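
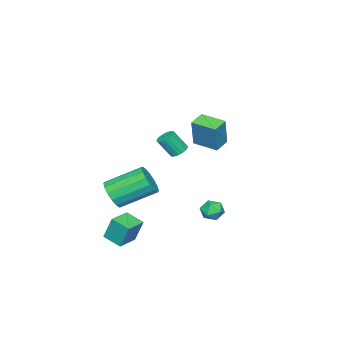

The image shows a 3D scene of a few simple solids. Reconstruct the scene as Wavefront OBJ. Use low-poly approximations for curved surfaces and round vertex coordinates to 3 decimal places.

v 3.33 -2.17 -1.186
v 3.827 -2.272 -0.492
v 2.767 -0.812 0.481
v 2.27 -0.71 -0.214
v 4.032 -1.961 -0.736
v 2.972 -0.501 0.237
v 4.049 -1.706 -1.1
v 2.988 -0.246 -0.127
v 3.873 -1.575 -1.488
v 2.813 -0.115 -0.515
v 3.552 -1.604 -1.794
v 2.492 -0.144 -0.822
v 3.171 -1.784 -1.938
v 2.111 -0.324 -0.966
v 2.833 -2.068 -1.881
v 1.773 -0.608 -0.908
v 2.628 -2.379 -1.637
v 1.568 -0.919 -0.664
v 2.612 -2.634 -1.273
v 1.551 -1.174 -0.3
v 2.787 -2.765 -0.885
v 1.727 -1.305 0.088
v 3.108 -2.736 -0.578
v 2.048 -1.276 0.394
v 3.489 -2.556 -0.434
v 2.429 -1.096 0.538
v 0.975 2.644 -2.073
v 1.534 2.519 -2.384
v 1.146 1.821 -1.436
v 1.705 1.696 -1.747
v 1.65 2.23 -1.376
v 1.545 2.738 -1.77
v 1.135 1.602 -2.05
v 1.03 2.11 -2.444
v 1.633 1.875 -2.37
v 1.951 2.263 -1.953
v 0.729 2.077 -1.867
v 1.047 2.465 -1.45
v -0.045 0.834 2.241
v 0.376 0.972 3.81
v -0.016 2.148 2.117
v 0.405 2.286 3.686
v 0.815 0.794 2.014
v 1.236 0.932 3.583
v 0.844 2.108 1.89
v 1.265 2.246 3.459
v -2.962 -2.358 -0.946
v -2.707 -2.718 -1.24
v -2.343 -3.302 -0.208
v -2.598 -2.942 0.086
v -2.533 -2.538 -1.199
v -2.169 -3.122 -0.168
v -2.457 -2.316 -1.101
v -2.093 -2.901 -0.069
v -2.497 -2.105 -0.967
v -2.133 -2.689 0.065
v -2.643 -1.951 -0.828
v -2.279 -2.536 0.203
v -2.863 -1.891 -0.716
v -2.499 -2.475 0.315
v -3.105 -1.937 -0.657
v -2.741 -2.522 0.375
v -3.315 -2.08 -0.664
v -2.95 -2.664 0.368
v -3.443 -2.286 -0.735
v -3.079 -2.871 0.296
v -3.462 -2.509 -0.855
v -3.098 -3.094 0.176
v -3.366 -2.697 -0.995
v -3.002 -3.282 0.036
v -3.177 -2.808 -1.125
v -2.813 -3.392 -0.093
v -2.94 -2.815 -1.213
v -2.575 -3.399 -0.181
v 3.34 -1.84 -3.481
v 3.273 -1.393 -2.199
v 3.411 -0.85 -3.823
v 3.344 -0.403 -2.54
v 4.516 -1.897 -3.4
v 4.449 -1.45 -2.117
v 4.587 -0.907 -3.741
v 4.52 -0.46 -2.459
f 2 1 5
f 2 5 3
f 3 5 6
f 3 6 4
f 5 1 7
f 5 7 6
f 6 7 8
f 6 8 4
f 7 1 9
f 7 9 8
f 8 9 10
f 8 10 4
f 9 1 11
f 9 11 10
f 10 11 12
f 10 12 4
f 11 1 13
f 11 13 12
f 12 13 14
f 12 14 4
f 13 1 15
f 13 15 14
f 14 15 16
f 14 16 4
f 15 1 17
f 15 17 16
f 16 17 18
f 16 18 4
f 17 1 19
f 17 19 18
f 18 19 20
f 18 20 4
f 19 1 21
f 19 21 20
f 20 21 22
f 20 22 4
f 21 1 23
f 21 23 22
f 22 23 24
f 22 24 4
f 23 1 25
f 23 25 24
f 24 25 26
f 24 26 4
f 25 1 2
f 25 2 26
f 26 2 3
f 26 3 4
f 27 38 32
f 27 32 28
f 27 28 34
f 27 34 37
f 27 37 38
f 28 32 36
f 32 38 31
f 38 37 29
f 37 34 33
f 34 28 35
f 30 36 31
f 30 31 29
f 30 29 33
f 30 33 35
f 30 35 36
f 31 36 32
f 29 31 38
f 33 29 37
f 35 33 34
f 36 35 28
f 40 42 39
f 43 40 39
f 39 42 41
f 41 43 39
f 40 46 42
f 44 40 43
f 44 46 40
f 42 46 41
f 45 43 41
f 41 46 45
f 45 44 43
f 46 44 45
f 48 47 51
f 48 51 49
f 49 51 52
f 49 52 50
f 51 47 53
f 51 53 52
f 52 53 54
f 52 54 50
f 53 47 55
f 53 55 54
f 54 55 56
f 54 56 50
f 55 47 57
f 55 57 56
f 56 57 58
f 56 58 50
f 57 47 59
f 57 59 58
f 58 59 60
f 58 60 50
f 59 47 61
f 59 61 60
f 60 61 62
f 60 62 50
f 61 47 63
f 61 63 62
f 62 63 64
f 62 64 50
f 63 47 65
f 63 65 64
f 64 65 66
f 64 66 50
f 65 47 67
f 65 67 66
f 66 67 68
f 66 68 50
f 67 47 69
f 67 69 68
f 68 69 70
f 68 70 50
f 69 47 71
f 69 71 70
f 70 71 72
f 70 72 50
f 71 47 73
f 71 73 72
f 72 73 74
f 72 74 50
f 73 47 48
f 73 48 74
f 74 48 49
f 74 49 50
f 76 78 75
f 79 76 75
f 75 78 77
f 77 79 75
f 76 82 78
f 80 76 79
f 80 82 76
f 78 82 77
f 81 79 77
f 77 82 81
f 81 80 79
f 82 80 81



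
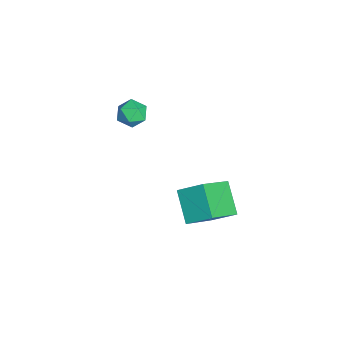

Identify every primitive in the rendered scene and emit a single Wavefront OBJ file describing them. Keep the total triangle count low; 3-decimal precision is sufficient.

v -1.934 -0.036 -2.201
v -1.521 -0.426 -2.686
v -2.899 -0.174 -2.914
v -2.486 -0.564 -3.399
v -2.65 -0.853 -2.73
v -2.053 -0.768 -2.29
v -2.367 0.168 -3.31
v -1.77 0.253 -2.87
v -1.788 -0.3 -3.371
v -1.963 -0.931 -3.013
v -2.457 0.331 -2.587
v -2.632 -0.3 -2.229
v 1.38 2.463 -4.337
v 2.449 1.36 -3.27
v 1.698 3.485 -3.6
v 2.767 2.383 -2.533
v 2.633 2.757 -5.287
v 3.702 1.655 -4.22
v 2.951 3.78 -4.55
v 4.02 2.677 -3.483
f 1 12 6
f 1 6 2
f 1 2 8
f 1 8 11
f 1 11 12
f 2 6 10
f 6 12 5
f 12 11 3
f 11 8 7
f 8 2 9
f 4 10 5
f 4 5 3
f 4 3 7
f 4 7 9
f 4 9 10
f 5 10 6
f 3 5 12
f 7 3 11
f 9 7 8
f 10 9 2
f 14 16 13
f 17 14 13
f 13 16 15
f 15 17 13
f 14 20 16
f 18 14 17
f 18 20 14
f 16 20 15
f 19 17 15
f 15 20 19
f 19 18 17
f 20 18 19



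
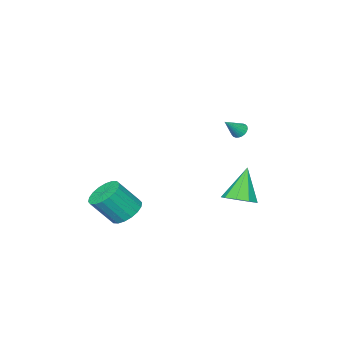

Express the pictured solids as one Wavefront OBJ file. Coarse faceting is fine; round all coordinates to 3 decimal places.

v -1.939 3.503 3.43
v -1.674 3.221 3.114
v -1.001 3.397 4.31
v -1.611 3.399 3.068
v -1.597 3.594 3.077
v -1.635 3.774 3.14
v -1.72 3.914 3.247
v -1.838 3.99 3.382
v -1.971 3.993 3.524
v -2.1 3.921 3.652
v -2.204 3.786 3.747
v -2.267 3.607 3.793
v -2.281 3.413 3.784
v -2.242 3.232 3.721
v -2.158 3.093 3.614
v -2.04 3.016 3.479
v -1.906 3.013 3.336
v -1.778 3.085 3.208
v 0.814 -2.113 -3.743
v 1.473 -2.598 -4.385
v 2.464 -3.273 -2.86
v 1.806 -2.787 -2.217
v 1.67 -2.183 -4.33
v 2.661 -2.857 -2.805
v 1.698 -1.754 -4.158
v 2.689 -2.429 -2.633
v 1.551 -1.396 -3.904
v 2.542 -2.071 -2.379
v 1.258 -1.18 -3.618
v 2.249 -1.855 -2.093
v 0.877 -1.149 -3.357
v 1.868 -1.824 -1.832
v 0.484 -1.309 -3.172
v 1.475 -1.983 -1.647
v 0.156 -1.627 -3.1
v 1.147 -2.302 -1.575
v -0.041 -2.043 -3.155
v 0.95 -2.717 -1.63
v -0.069 -2.471 -3.327
v 0.922 -3.146 -1.802
v 0.078 -2.829 -3.581
v 1.069 -3.504 -2.056
v 0.371 -3.045 -3.867
v 1.362 -3.72 -2.342
v 0.752 -3.076 -4.128
v 1.743 -3.751 -2.603
v 1.145 -2.917 -4.313
v 2.136 -3.591 -2.788
v -3.046 2.455 -2.421
v -2.161 2.264 -1.996
v -4.054 1.965 -0.539
v -2.324 2.923 -1.911
v -2.824 3.363 -2.065
v -3.429 3.378 -2.386
v -3.854 2.961 -2.722
v -3.901 2.307 -2.918
v -3.547 1.722 -2.88
v -2.959 1.48 -2.628
v -2.412 1.694 -2.279
f 2 1 4
f 2 4 3
f 4 1 5
f 4 5 3
f 5 1 6
f 5 6 3
f 6 1 7
f 6 7 3
f 7 1 8
f 7 8 3
f 8 1 9
f 8 9 3
f 9 1 10
f 9 10 3
f 10 1 11
f 10 11 3
f 11 1 12
f 11 12 3
f 12 1 13
f 12 13 3
f 13 1 14
f 13 14 3
f 14 1 15
f 14 15 3
f 15 1 16
f 15 16 3
f 16 1 17
f 16 17 3
f 17 1 18
f 17 18 3
f 18 1 2
f 18 2 3
f 20 19 23
f 20 23 21
f 21 23 24
f 21 24 22
f 23 19 25
f 23 25 24
f 24 25 26
f 24 26 22
f 25 19 27
f 25 27 26
f 26 27 28
f 26 28 22
f 27 19 29
f 27 29 28
f 28 29 30
f 28 30 22
f 29 19 31
f 29 31 30
f 30 31 32
f 30 32 22
f 31 19 33
f 31 33 32
f 32 33 34
f 32 34 22
f 33 19 35
f 33 35 34
f 34 35 36
f 34 36 22
f 35 19 37
f 35 37 36
f 36 37 38
f 36 38 22
f 37 19 39
f 37 39 38
f 38 39 40
f 38 40 22
f 39 19 41
f 39 41 40
f 40 41 42
f 40 42 22
f 41 19 43
f 41 43 42
f 42 43 44
f 42 44 22
f 43 19 45
f 43 45 44
f 44 45 46
f 44 46 22
f 45 19 47
f 45 47 46
f 46 47 48
f 46 48 22
f 47 19 20
f 47 20 48
f 48 20 21
f 48 21 22
f 50 49 52
f 50 52 51
f 52 49 53
f 52 53 51
f 53 49 54
f 53 54 51
f 54 49 55
f 54 55 51
f 55 49 56
f 55 56 51
f 56 49 57
f 56 57 51
f 57 49 58
f 57 58 51
f 58 49 59
f 58 59 51
f 59 49 50
f 59 50 51



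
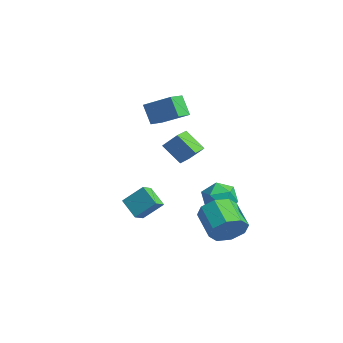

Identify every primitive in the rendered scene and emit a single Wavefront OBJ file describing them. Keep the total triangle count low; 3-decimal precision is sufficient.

v -1.148 -4.017 -3.116
v -0.686 -4.599 -2.771
v -0.683 -3.034 -2.082
v -0.221 -3.617 -1.737
v -0.099 -3.663 -3.923
v 0.363 -4.246 -3.578
v 0.366 -2.681 -2.889
v 0.828 -3.263 -2.544
v 3.396 -0.248 -3.83
v 3.903 -0.582 -2.937
v 2.312 -0.645 -2.056
v 1.804 -0.312 -2.95
v 3.847 0.242 -2.98
v 2.255 0.179 -2.1
v 3.526 0.778 -3.521
v 1.934 0.715 -2.641
v 3.129 0.713 -4.243
v 1.537 0.65 -3.363
v 2.888 0.085 -4.724
v 1.297 0.022 -3.843
v 2.945 -0.739 -4.68
v 1.353 -0.802 -3.8
v 3.266 -1.275 -4.139
v 1.674 -1.338 -3.259
v 3.663 -1.21 -3.417
v 2.071 -1.273 -2.537
v -3.451 -2.126 1.413
v -4.104 -2.335 2.622
v -4.113 -1.259 1.205
v -4.766 -1.468 2.414
v -2.234 -0.992 2.266
v -2.887 -1.201 3.475
v -2.896 -0.125 2.058
v -3.549 -0.334 3.267
v 1.805 -3.25 1.914
v 2.482 -2.693 2.805
v 1.226 -2.574 1.931
v 1.903 -2.017 2.822
v 2.577 -2.563 0.898
v 3.254 -2.006 1.789
v 1.998 -1.887 0.915
v 2.675 -1.33 1.806
v 0.449 1.102 -2.104
v 1.128 1.1 -2.921
v 0.112 -0.56 -2.379
v 0.791 -0.562 -3.196
v 1.155 -0.461 -2.204
v 1.363 0.566 -2.034
v -0.123 -0.026 -3.266
v 0.085 1.001 -3.096
v 0.774 0.403 -3.639
v 1.564 0.134 -2.983
v -0.324 0.406 -2.317
v 0.466 0.137 -1.661
f 2 4 1
f 5 2 1
f 1 4 3
f 3 5 1
f 2 8 4
f 6 2 5
f 6 8 2
f 4 8 3
f 7 5 3
f 3 8 7
f 7 6 5
f 8 6 7
f 10 9 13
f 10 13 11
f 11 13 14
f 11 14 12
f 13 9 15
f 13 15 14
f 14 15 16
f 14 16 12
f 15 9 17
f 15 17 16
f 16 17 18
f 16 18 12
f 17 9 19
f 17 19 18
f 18 19 20
f 18 20 12
f 19 9 21
f 19 21 20
f 20 21 22
f 20 22 12
f 21 9 23
f 21 23 22
f 22 23 24
f 22 24 12
f 23 9 25
f 23 25 24
f 24 25 26
f 24 26 12
f 25 9 10
f 25 10 26
f 26 10 11
f 26 11 12
f 28 30 27
f 31 28 27
f 27 30 29
f 29 31 27
f 28 34 30
f 32 28 31
f 32 34 28
f 30 34 29
f 33 31 29
f 29 34 33
f 33 32 31
f 34 32 33
f 36 38 35
f 39 36 35
f 35 38 37
f 37 39 35
f 36 42 38
f 40 36 39
f 40 42 36
f 38 42 37
f 41 39 37
f 37 42 41
f 41 40 39
f 42 40 41
f 43 54 48
f 43 48 44
f 43 44 50
f 43 50 53
f 43 53 54
f 44 48 52
f 48 54 47
f 54 53 45
f 53 50 49
f 50 44 51
f 46 52 47
f 46 47 45
f 46 45 49
f 46 49 51
f 46 51 52
f 47 52 48
f 45 47 54
f 49 45 53
f 51 49 50
f 52 51 44



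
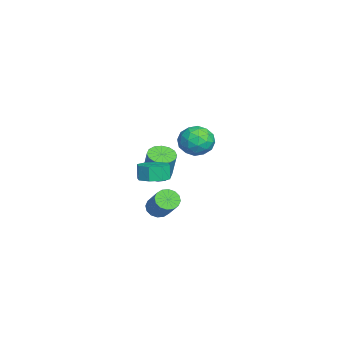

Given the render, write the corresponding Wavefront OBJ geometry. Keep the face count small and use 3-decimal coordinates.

v -0.85 1.74 1.226
v -0.166 1.109 0.613
v -1.414 0.271 2.107
v -0.73 -0.36 1.494
v -0.311 0.351 2.243
v 0.038 1.259 1.698
v -1.618 0.121 1.022
v -1.269 1.029 0.477
v -0.641 0.109 0.486
v 0.167 0.251 1.241
v -1.747 1.129 1.479
v -0.939 1.271 2.234
v -0.458 1.553 0.842
v -1.122 -0.173 1.878
v -0.875 0.244 2.318
v -0.473 -0.126 1.957
v -0.338 1.641 1.48
v 0.064 1.271 1.12
v -0.022 0.825 2.078
v -1.644 0.109 1.6
v -1.242 -0.261 1.24
v -1.107 1.506 0.763
v -0.705 1.136 0.402
v -1.558 0.555 0.642
v -0.335 0.595 0.407
v -0.667 -0.269 0.925
v -1.189 0.014 0.648
v -0.984 0.548 0.328
v 0.14 0.678 0.851
v -0.192 -0.185 1.369
v 0.054 0.232 1.809
v 0.259 0.766 1.489
v -0.14 0.09 0.776
v -1.388 1.565 1.351
v -1.72 0.702 1.869
v -1.839 0.614 1.231
v -1.634 1.148 0.911
v -0.913 1.649 1.795
v -1.245 0.785 2.313
v -0.596 0.832 2.392
v -0.391 1.366 2.072
v -1.44 1.29 1.944
v 0.201 -1.658 -1.125
v 1.076 -1.895 -0.877
v 0.794 -1.919 0.093
v -0.081 -1.682 -0.155
v 0.976 -1.183 -0.888
v 0.695 -1.207 0.082
v 0.423 -0.749 -1.038
v 0.141 -0.773 -0.068
v -0.261 -0.847 -1.239
v -0.542 -0.871 -0.269
v -0.674 -1.421 -1.373
v -0.956 -1.445 -0.403
v -0.575 -2.133 -1.362
v -0.856 -2.157 -0.392
v -0.021 -2.567 -1.212
v -0.303 -2.591 -0.242
v 0.662 -2.469 -1.011
v 0.381 -2.493 -0.041
v -3.935 -1.508 -2.799
v -3.195 -1.919 -2.999
v -2.545 -1.643 -1.161
v -3.285 -1.232 -0.961
v -3.116 -1.486 -3.092
v -2.466 -1.209 -1.254
v -3.257 -1.058 -3.107
v -2.607 -0.782 -1.268
v -3.58 -0.751 -3.039
v -2.929 -0.475 -1.2
v -3.997 -0.647 -2.907
v -3.347 -0.371 -1.068
v -4.398 -0.774 -2.746
v -3.748 -0.497 -0.907
v -4.675 -1.097 -2.599
v -4.025 -0.821 -0.761
v -4.754 -1.531 -2.506
v -4.104 -1.254 -0.668
v -4.613 -1.958 -2.492
v -3.963 -1.682 -0.653
v -4.291 -2.265 -2.56
v -3.64 -1.989 -0.721
v -3.873 -2.369 -2.692
v -3.223 -2.093 -0.853
v -3.472 -2.243 -2.853
v -2.822 -1.966 -1.014
v 2.711 -1.389 -2.028
v 3.231 -1.436 -2.523
v 4.53 -0.919 -1.207
v 4.009 -0.871 -0.712
v 3.111 -1.084 -2.543
v 4.41 -0.567 -1.227
v 2.884 -0.813 -2.425
v 4.182 -0.296 -1.109
v 2.61 -0.697 -2.201
v 3.908 -0.18 -0.884
v 2.363 -0.766 -1.93
v 3.662 -0.249 -0.614
v 2.209 -1.002 -1.686
v 3.508 -0.484 -0.369
v 2.19 -1.341 -1.533
v 3.489 -0.824 -0.217
v 2.31 -1.693 -1.513
v 3.609 -1.176 -0.197
v 2.538 -1.964 -1.631
v 3.836 -1.447 -0.315
v 2.812 -2.08 -1.856
v 4.11 -1.563 -0.539
v 3.058 -2.011 -2.126
v 4.357 -1.494 -0.81
v 3.212 -1.776 -2.371
v 4.511 -1.258 -1.054
f 1 38 17
f 38 12 41
f 17 41 6
f 38 41 17
f 1 17 13
f 17 6 18
f 13 18 2
f 17 18 13
f 1 13 22
f 13 2 23
f 22 23 8
f 13 23 22
f 1 22 34
f 22 8 37
f 34 37 11
f 22 37 34
f 1 34 38
f 34 11 42
f 38 42 12
f 34 42 38
f 2 18 29
f 18 6 32
f 29 32 10
f 18 32 29
f 6 41 19
f 41 12 40
f 19 40 5
f 41 40 19
f 12 42 39
f 42 11 35
f 39 35 3
f 42 35 39
f 11 37 36
f 37 8 24
f 36 24 7
f 37 24 36
f 8 23 28
f 23 2 25
f 28 25 9
f 23 25 28
f 4 30 16
f 30 10 31
f 16 31 5
f 30 31 16
f 4 16 14
f 16 5 15
f 14 15 3
f 16 15 14
f 4 14 21
f 14 3 20
f 21 20 7
f 14 20 21
f 4 21 26
f 21 7 27
f 26 27 9
f 21 27 26
f 4 26 30
f 26 9 33
f 30 33 10
f 26 33 30
f 5 31 19
f 31 10 32
f 19 32 6
f 31 32 19
f 3 15 39
f 15 5 40
f 39 40 12
f 15 40 39
f 7 20 36
f 20 3 35
f 36 35 11
f 20 35 36
f 9 27 28
f 27 7 24
f 28 24 8
f 27 24 28
f 10 33 29
f 33 9 25
f 29 25 2
f 33 25 29
f 44 43 47
f 44 47 45
f 45 47 48
f 45 48 46
f 47 43 49
f 47 49 48
f 48 49 50
f 48 50 46
f 49 43 51
f 49 51 50
f 50 51 52
f 50 52 46
f 51 43 53
f 51 53 52
f 52 53 54
f 52 54 46
f 53 43 55
f 53 55 54
f 54 55 56
f 54 56 46
f 55 43 57
f 55 57 56
f 56 57 58
f 56 58 46
f 57 43 59
f 57 59 58
f 58 59 60
f 58 60 46
f 59 43 44
f 59 44 60
f 60 44 45
f 60 45 46
f 62 61 65
f 62 65 63
f 63 65 66
f 63 66 64
f 65 61 67
f 65 67 66
f 66 67 68
f 66 68 64
f 67 61 69
f 67 69 68
f 68 69 70
f 68 70 64
f 69 61 71
f 69 71 70
f 70 71 72
f 70 72 64
f 71 61 73
f 71 73 72
f 72 73 74
f 72 74 64
f 73 61 75
f 73 75 74
f 74 75 76
f 74 76 64
f 75 61 77
f 75 77 76
f 76 77 78
f 76 78 64
f 77 61 79
f 77 79 78
f 78 79 80
f 78 80 64
f 79 61 81
f 79 81 80
f 80 81 82
f 80 82 64
f 81 61 83
f 81 83 82
f 82 83 84
f 82 84 64
f 83 61 85
f 83 85 84
f 84 85 86
f 84 86 64
f 85 61 62
f 85 62 86
f 86 62 63
f 86 63 64
f 88 87 91
f 88 91 89
f 89 91 92
f 89 92 90
f 91 87 93
f 91 93 92
f 92 93 94
f 92 94 90
f 93 87 95
f 93 95 94
f 94 95 96
f 94 96 90
f 95 87 97
f 95 97 96
f 96 97 98
f 96 98 90
f 97 87 99
f 97 99 98
f 98 99 100
f 98 100 90
f 99 87 101
f 99 101 100
f 100 101 102
f 100 102 90
f 101 87 103
f 101 103 102
f 102 103 104
f 102 104 90
f 103 87 105
f 103 105 104
f 104 105 106
f 104 106 90
f 105 87 107
f 105 107 106
f 106 107 108
f 106 108 90
f 107 87 109
f 107 109 108
f 108 109 110
f 108 110 90
f 109 87 111
f 109 111 110
f 110 111 112
f 110 112 90
f 111 87 88
f 111 88 112
f 112 88 89
f 112 89 90



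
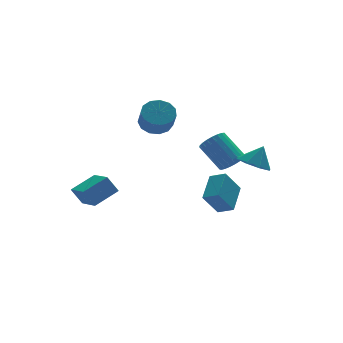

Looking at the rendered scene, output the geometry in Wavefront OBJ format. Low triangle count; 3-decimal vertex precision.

v -4.065 1.929 -3.981
v -4.608 2.229 -2.953
v -4.155 3.623 -4.521
v -4.697 3.922 -3.494
v -2.543 2.238 -3.266
v -3.085 2.537 -2.239
v -2.632 3.931 -3.807
v -3.175 4.231 -2.779
v -0.474 1.886 1.797
v -0.04 1.169 1.289
v -0.233 0.297 2.355
v -0.666 1.014 2.863
v 0.361 1.424 1.571
v 0.168 0.553 2.636
v 0.496 1.826 1.924
v 0.304 0.955 2.989
v 0.324 2.247 2.237
v 0.131 1.376 3.303
v -0.101 2.553 2.411
v -0.294 1.682 3.476
v -0.645 2.648 2.389
v -0.838 1.776 3.455
v -1.134 2.5 2.18
v -1.327 1.629 3.246
v -1.414 2.157 1.849
v -1.607 1.286 2.915
v -1.395 1.729 1.502
v -1.588 0.857 2.568
v -1.083 1.35 1.248
v -1.276 0.478 2.314
v -0.578 1.141 1.169
v -0.771 0.269 2.235
v 3.227 -0.315 -4.746
v 2.248 -0.403 -3.384
v 2.608 0.42 -5.144
v 1.629 0.332 -3.782
v 4.311 1.068 -3.878
v 3.332 0.98 -2.516
v 3.692 1.803 -4.276
v 2.713 1.715 -2.914
v 2.313 -1.986 -0.219
v 2.993 -1.532 -0.414
v 2.426 -0.16 0.804
v 1.747 -0.614 0.999
v 2.76 -1.419 -0.649
v 2.194 -0.048 0.569
v 2.451 -1.404 -0.81
v 1.884 -0.033 0.409
v 2.117 -1.49 -0.868
v 1.55 -0.119 0.35
v 1.818 -1.661 -0.815
v 1.251 -0.29 0.404
v 1.604 -1.889 -0.658
v 1.037 -0.518 0.56
v 1.513 -2.133 -0.426
v 0.946 -0.762 0.793
v 1.56 -2.352 -0.158
v 0.993 -0.981 1.061
v 1.738 -2.507 0.1
v 1.171 -1.136 1.319
v 2.015 -2.573 0.302
v 1.448 -1.201 1.521
v 2.344 -2.536 0.414
v 1.777 -1.165 1.633
v 2.667 -2.405 0.417
v 2.1 -1.033 1.635
v 2.93 -2.201 0.309
v 2.363 -0.83 1.528
v 3.085 -1.96 0.111
v 2.519 -0.588 1.329
v 3.108 -1.723 -0.145
v 2.541 -0.352 1.073
v 2.717 -3.635 0.28
v 3.46 -3.052 -0.156
v 3.343 -3.565 1.44
v 2.864 -2.615 0.14
v 2.182 -2.775 0.517
v 1.813 -3.439 0.756
v 1.974 -4.217 0.715
v 2.57 -4.654 0.42
v 3.252 -4.494 0.043
v 3.621 -3.83 -0.196
f 2 4 1
f 5 2 1
f 1 4 3
f 3 5 1
f 2 8 4
f 6 2 5
f 6 8 2
f 4 8 3
f 7 5 3
f 3 8 7
f 7 6 5
f 8 6 7
f 10 9 13
f 10 13 11
f 11 13 14
f 11 14 12
f 13 9 15
f 13 15 14
f 14 15 16
f 14 16 12
f 15 9 17
f 15 17 16
f 16 17 18
f 16 18 12
f 17 9 19
f 17 19 18
f 18 19 20
f 18 20 12
f 19 9 21
f 19 21 20
f 20 21 22
f 20 22 12
f 21 9 23
f 21 23 22
f 22 23 24
f 22 24 12
f 23 9 25
f 23 25 24
f 24 25 26
f 24 26 12
f 25 9 27
f 25 27 26
f 26 27 28
f 26 28 12
f 27 9 29
f 27 29 28
f 28 29 30
f 28 30 12
f 29 9 31
f 29 31 30
f 30 31 32
f 30 32 12
f 31 9 10
f 31 10 32
f 32 10 11
f 32 11 12
f 34 36 33
f 37 34 33
f 33 36 35
f 35 37 33
f 34 40 36
f 38 34 37
f 38 40 34
f 36 40 35
f 39 37 35
f 35 40 39
f 39 38 37
f 40 38 39
f 42 41 45
f 42 45 43
f 43 45 46
f 43 46 44
f 45 41 47
f 45 47 46
f 46 47 48
f 46 48 44
f 47 41 49
f 47 49 48
f 48 49 50
f 48 50 44
f 49 41 51
f 49 51 50
f 50 51 52
f 50 52 44
f 51 41 53
f 51 53 52
f 52 53 54
f 52 54 44
f 53 41 55
f 53 55 54
f 54 55 56
f 54 56 44
f 55 41 57
f 55 57 56
f 56 57 58
f 56 58 44
f 57 41 59
f 57 59 58
f 58 59 60
f 58 60 44
f 59 41 61
f 59 61 60
f 60 61 62
f 60 62 44
f 61 41 63
f 61 63 62
f 62 63 64
f 62 64 44
f 63 41 65
f 63 65 64
f 64 65 66
f 64 66 44
f 65 41 67
f 65 67 66
f 66 67 68
f 66 68 44
f 67 41 69
f 67 69 68
f 68 69 70
f 68 70 44
f 69 41 71
f 69 71 70
f 70 71 72
f 70 72 44
f 71 41 42
f 71 42 72
f 72 42 43
f 72 43 44
f 74 73 76
f 74 76 75
f 76 73 77
f 76 77 75
f 77 73 78
f 77 78 75
f 78 73 79
f 78 79 75
f 79 73 80
f 79 80 75
f 80 73 81
f 80 81 75
f 81 73 82
f 81 82 75
f 82 73 74
f 82 74 75



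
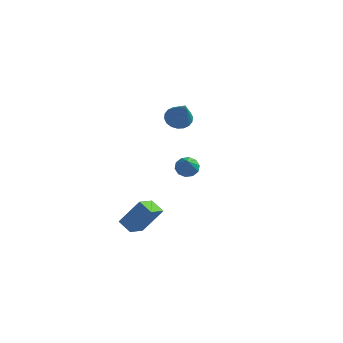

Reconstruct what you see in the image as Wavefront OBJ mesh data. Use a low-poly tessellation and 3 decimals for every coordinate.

v -1.6 3.752 1.141
v -0.88 3.899 0.91
v -0.88 2.848 2.799
v -0.959 4.177 1.095
v -1.165 4.37 1.29
v -1.456 4.441 1.455
v -1.776 4.375 1.558
v -2.062 4.186 1.579
v -2.255 3.911 1.513
v -2.319 3.605 1.373
v -2.24 3.327 1.188
v -2.035 3.134 0.993
v -1.743 3.063 0.828
v -1.423 3.129 0.725
v -1.138 3.318 0.704
v -0.944 3.593 0.77
v -0.956 -2.945 -2.956
v -1.158 -4.079 -2.311
v -1.703 -2.612 -2.605
v -1.905 -3.746 -1.96
v -0.075 -2.354 -1.64
v -0.277 -3.488 -0.995
v -0.822 -2.021 -1.289
v -1.024 -3.155 -0.644
v 0.992 -1.84 1.597
v 1.582 -1.838 1.408
v 1.348 -2.74 2.703
v 1.536 -1.55 1.657
v 1.283 -1.373 1.883
v 0.918 -1.374 2
v 0.581 -1.553 1.963
v 0.401 -1.842 1.786
v 0.447 -2.129 1.537
v 0.7 -2.307 1.311
v 1.065 -2.305 1.194
v 1.402 -2.127 1.231
f 2 1 4
f 2 4 3
f 4 1 5
f 4 5 3
f 5 1 6
f 5 6 3
f 6 1 7
f 6 7 3
f 7 1 8
f 7 8 3
f 8 1 9
f 8 9 3
f 9 1 10
f 9 10 3
f 10 1 11
f 10 11 3
f 11 1 12
f 11 12 3
f 12 1 13
f 12 13 3
f 13 1 14
f 13 14 3
f 14 1 15
f 14 15 3
f 15 1 16
f 15 16 3
f 16 1 2
f 16 2 3
f 18 20 17
f 21 18 17
f 17 20 19
f 19 21 17
f 18 24 20
f 22 18 21
f 22 24 18
f 20 24 19
f 23 21 19
f 19 24 23
f 23 22 21
f 24 22 23
f 26 25 28
f 26 28 27
f 28 25 29
f 28 29 27
f 29 25 30
f 29 30 27
f 30 25 31
f 30 31 27
f 31 25 32
f 31 32 27
f 32 25 33
f 32 33 27
f 33 25 34
f 33 34 27
f 34 25 35
f 34 35 27
f 35 25 36
f 35 36 27
f 36 25 26
f 36 26 27



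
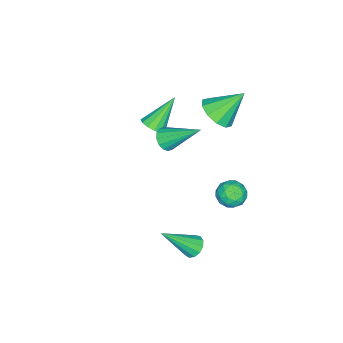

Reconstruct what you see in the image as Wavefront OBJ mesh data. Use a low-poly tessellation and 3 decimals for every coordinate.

v 0.353 -1.385 2.92
v 0.792 -1.579 3.246
v 0.147 0.105 4.08
v 0.92 -1.401 3.04
v 0.896 -1.219 2.803
v 0.727 -1.082 2.596
v 0.457 -1.026 2.477
v 0.159 -1.066 2.476
v -0.086 -1.192 2.594
v -0.214 -1.369 2.799
v -0.191 -1.551 3.037
v -0.021 -1.689 3.243
v 0.248 -1.745 3.363
v 0.546 -1.704 3.364
v -2.663 -0.589 2.373
v -2.128 0.088 2.155
v -3.337 0.329 3.567
v -2.59 0.134 1.859
v -3.079 -0.096 1.759
v -3.41 -0.515 1.895
v -3.455 -0.961 2.212
v -3.198 -1.266 2.591
v -2.736 -1.312 2.887
v -2.247 -1.081 2.986
v -1.916 -0.663 2.851
v -1.871 -0.216 2.534
v -1.71 -3.121 1.106
v -1.251 -2.795 1.342
v -2.75 -2.619 2.434
v -1.421 -2.585 1.13
v -1.682 -2.545 0.91
v -1.952 -2.687 0.752
v -2.145 -2.968 0.707
v -2.2 -3.297 0.789
v -2.099 -3.571 0.971
v -1.875 -3.702 1.196
v -1.598 -3.648 1.393
v -1.357 -3.427 1.499
v -1.228 -3.11 1.48
v -2.089 1.185 -1.833
v -1.693 1.042 -1.242
v -1.567 0.298 -2.398
v -1.171 0.155 -1.807
v -1.886 0.029 -1.804
v -2.208 0.577 -1.455
v -1.052 0.763 -2.185
v -1.374 1.311 -1.836
v -1.052 0.78 -1.46
v -1.567 0.327 -1.225
v -1.693 1.013 -2.415
v -2.208 0.56 -2.18
v -1.936 1.191 -1.488
v -1.324 0.149 -2.152
v -1.744 0.075 -2.151
v -1.511 -0.009 -1.803
v -2.239 0.918 -1.613
v -2.007 0.834 -1.266
v -2.12 0.239 -1.596
v -1.253 0.506 -2.374
v -1.021 0.422 -2.027
v -1.749 1.349 -1.837
v -1.516 1.265 -1.489
v -1.14 1.101 -2.044
v -1.327 0.953 -1.269
v -1.021 0.432 -1.601
v -0.95 0.789 -1.823
v -1.14 1.111 -1.618
v -1.63 0.687 -1.13
v -1.323 0.166 -1.463
v -1.743 0.092 -1.461
v -1.933 0.414 -1.255
v -1.253 0.533 -1.258
v -1.937 1.174 -2.177
v -1.63 0.653 -2.51
v -1.327 0.926 -2.385
v -1.517 1.248 -2.179
v -2.239 0.908 -2.039
v -1.933 0.387 -2.371
v -2.12 0.229 -2.022
v -2.31 0.551 -1.817
v -2.007 0.807 -2.382
v 2.528 1.038 -1.212
v 2.985 1.327 -1.312
v 3.452 0.042 0.132
v 2.831 1.481 -1.091
v 2.581 1.494 -0.909
v 2.313 1.363 -0.823
v 2.115 1.128 -0.86
v 2.047 0.865 -1.009
v 2.132 0.656 -1.222
v 2.343 0.569 -1.432
v 2.613 0.631 -1.571
v 2.855 0.821 -1.597
v 2.994 1.081 -1.5
f 2 1 4
f 2 4 3
f 4 1 5
f 4 5 3
f 5 1 6
f 5 6 3
f 6 1 7
f 6 7 3
f 7 1 8
f 7 8 3
f 8 1 9
f 8 9 3
f 9 1 10
f 9 10 3
f 10 1 11
f 10 11 3
f 11 1 12
f 11 12 3
f 12 1 13
f 12 13 3
f 13 1 14
f 13 14 3
f 14 1 2
f 14 2 3
f 16 15 18
f 16 18 17
f 18 15 19
f 18 19 17
f 19 15 20
f 19 20 17
f 20 15 21
f 20 21 17
f 21 15 22
f 21 22 17
f 22 15 23
f 22 23 17
f 23 15 24
f 23 24 17
f 24 15 25
f 24 25 17
f 25 15 26
f 25 26 17
f 26 15 16
f 26 16 17
f 28 27 30
f 28 30 29
f 30 27 31
f 30 31 29
f 31 27 32
f 31 32 29
f 32 27 33
f 32 33 29
f 33 27 34
f 33 34 29
f 34 27 35
f 34 35 29
f 35 27 36
f 35 36 29
f 36 27 37
f 36 37 29
f 37 27 38
f 37 38 29
f 38 27 39
f 38 39 29
f 39 27 28
f 39 28 29
f 40 77 56
f 77 51 80
f 56 80 45
f 77 80 56
f 40 56 52
f 56 45 57
f 52 57 41
f 56 57 52
f 40 52 61
f 52 41 62
f 61 62 47
f 52 62 61
f 40 61 73
f 61 47 76
f 73 76 50
f 61 76 73
f 40 73 77
f 73 50 81
f 77 81 51
f 73 81 77
f 41 57 68
f 57 45 71
f 68 71 49
f 57 71 68
f 45 80 58
f 80 51 79
f 58 79 44
f 80 79 58
f 51 81 78
f 81 50 74
f 78 74 42
f 81 74 78
f 50 76 75
f 76 47 63
f 75 63 46
f 76 63 75
f 47 62 67
f 62 41 64
f 67 64 48
f 62 64 67
f 43 69 55
f 69 49 70
f 55 70 44
f 69 70 55
f 43 55 53
f 55 44 54
f 53 54 42
f 55 54 53
f 43 53 60
f 53 42 59
f 60 59 46
f 53 59 60
f 43 60 65
f 60 46 66
f 65 66 48
f 60 66 65
f 43 65 69
f 65 48 72
f 69 72 49
f 65 72 69
f 44 70 58
f 70 49 71
f 58 71 45
f 70 71 58
f 42 54 78
f 54 44 79
f 78 79 51
f 54 79 78
f 46 59 75
f 59 42 74
f 75 74 50
f 59 74 75
f 48 66 67
f 66 46 63
f 67 63 47
f 66 63 67
f 49 72 68
f 72 48 64
f 68 64 41
f 72 64 68
f 83 82 85
f 83 85 84
f 85 82 86
f 85 86 84
f 86 82 87
f 86 87 84
f 87 82 88
f 87 88 84
f 88 82 89
f 88 89 84
f 89 82 90
f 89 90 84
f 90 82 91
f 90 91 84
f 91 82 92
f 91 92 84
f 92 82 93
f 92 93 84
f 93 82 94
f 93 94 84
f 94 82 83
f 94 83 84



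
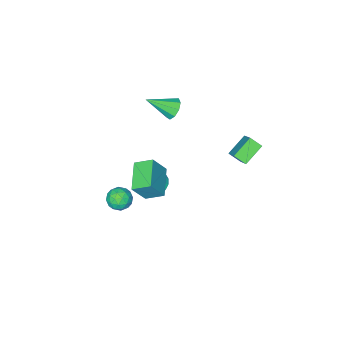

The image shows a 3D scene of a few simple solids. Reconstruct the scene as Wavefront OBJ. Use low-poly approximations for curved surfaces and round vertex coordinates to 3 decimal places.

v -1.628 -0.43 3.461
v -1.215 -0.495 2.862
v -0.372 -1.27 4.419
v -1.109 -0.068 3.097
v -1.245 0.19 3.503
v -1.561 0.158 3.888
v -1.908 -0.149 4.074
v -2.124 -0.588 3.972
v -2.108 -0.952 3.632
v -1.868 -1.072 3.211
v -1.515 -0.892 2.907
v 1.846 2.169 1.032
v 2.682 1.912 0.686
v 2.674 2.151 3.048
v 2.708 2.302 0.679
v 2.585 2.669 0.733
v 2.334 2.949 0.839
v 1.999 3.095 0.977
v 1.637 3.081 1.126
v 1.312 2.909 1.258
v 1.079 2.609 1.35
v 0.979 2.233 1.388
v 1.029 1.846 1.364
v 1.22 1.515 1.283
v 1.519 1.297 1.158
v 1.875 1.23 1.011
v 2.226 1.325 0.868
v 2.511 1.566 0.753
v 2.602 0.408 -2.441
v 3.016 -0.272 -2.508
v 1.544 -0.268 -2.132
v 1.958 -0.948 -2.199
v 2.113 -0.443 -1.599
v 2.767 -0.025 -1.79
v 1.793 -0.515 -2.85
v 2.447 -0.097 -3.041
v 2.517 -0.842 -2.761
v 2.714 -0.798 -1.988
v 1.846 0.258 -2.652
v 2.043 0.302 -1.879
v 2.902 0.127 -2.501
v 1.658 -0.667 -2.139
v 1.749 -0.371 -1.786
v 1.993 -0.77 -1.825
v 2.755 0.272 -2.079
v 2.999 -0.127 -2.119
v 2.468 -0.228 -1.585
v 1.561 -0.413 -2.521
v 1.805 -0.812 -2.561
v 2.567 0.23 -2.815
v 2.811 -0.169 -2.854
v 2.092 -0.312 -3.055
v 2.852 -0.607 -2.69
v 2.23 -1.005 -2.508
v 2.133 -0.75 -2.891
v 2.518 -0.504 -3.003
v 2.968 -0.581 -2.235
v 2.346 -0.979 -2.054
v 2.437 -0.682 -1.701
v 2.821 -0.436 -1.813
v 2.674 -0.917 -2.384
v 2.214 0.439 -2.586
v 1.592 0.041 -2.405
v 1.739 -0.104 -2.827
v 2.123 0.142 -2.939
v 2.33 0.465 -2.132
v 1.708 0.067 -1.95
v 2.042 -0.036 -1.637
v 2.427 0.21 -1.749
v 1.886 0.377 -2.256
v 2.621 2.825 3.233
v 3.365 2.643 4.429
v 1.973 3.604 3.755
v 2.717 3.422 4.951
v 3.743 4.098 2.729
v 4.487 3.916 3.925
v 3.095 4.877 3.251
v 3.839 4.695 4.447
v -4.289 2.515 1.661
v -3.736 3.632 2.774
v -4.63 3.135 1.209
v -4.077 4.252 2.321
v -3.063 2.648 0.919
v -2.51 3.765 2.031
v -3.404 3.268 0.466
v -2.851 4.385 1.579
f 2 1 4
f 2 4 3
f 4 1 5
f 4 5 3
f 5 1 6
f 5 6 3
f 6 1 7
f 6 7 3
f 7 1 8
f 7 8 3
f 8 1 9
f 8 9 3
f 9 1 10
f 9 10 3
f 10 1 11
f 10 11 3
f 11 1 2
f 11 2 3
f 13 12 15
f 13 15 14
f 15 12 16
f 15 16 14
f 16 12 17
f 16 17 14
f 17 12 18
f 17 18 14
f 18 12 19
f 18 19 14
f 19 12 20
f 19 20 14
f 20 12 21
f 20 21 14
f 21 12 22
f 21 22 14
f 22 12 23
f 22 23 14
f 23 12 24
f 23 24 14
f 24 12 25
f 24 25 14
f 25 12 26
f 25 26 14
f 26 12 27
f 26 27 14
f 27 12 28
f 27 28 14
f 28 12 13
f 28 13 14
f 29 66 45
f 66 40 69
f 45 69 34
f 66 69 45
f 29 45 41
f 45 34 46
f 41 46 30
f 45 46 41
f 29 41 50
f 41 30 51
f 50 51 36
f 41 51 50
f 29 50 62
f 50 36 65
f 62 65 39
f 50 65 62
f 29 62 66
f 62 39 70
f 66 70 40
f 62 70 66
f 30 46 57
f 46 34 60
f 57 60 38
f 46 60 57
f 34 69 47
f 69 40 68
f 47 68 33
f 69 68 47
f 40 70 67
f 70 39 63
f 67 63 31
f 70 63 67
f 39 65 64
f 65 36 52
f 64 52 35
f 65 52 64
f 36 51 56
f 51 30 53
f 56 53 37
f 51 53 56
f 32 58 44
f 58 38 59
f 44 59 33
f 58 59 44
f 32 44 42
f 44 33 43
f 42 43 31
f 44 43 42
f 32 42 49
f 42 31 48
f 49 48 35
f 42 48 49
f 32 49 54
f 49 35 55
f 54 55 37
f 49 55 54
f 32 54 58
f 54 37 61
f 58 61 38
f 54 61 58
f 33 59 47
f 59 38 60
f 47 60 34
f 59 60 47
f 31 43 67
f 43 33 68
f 67 68 40
f 43 68 67
f 35 48 64
f 48 31 63
f 64 63 39
f 48 63 64
f 37 55 56
f 55 35 52
f 56 52 36
f 55 52 56
f 38 61 57
f 61 37 53
f 57 53 30
f 61 53 57
f 72 74 71
f 75 72 71
f 71 74 73
f 73 75 71
f 72 78 74
f 76 72 75
f 76 78 72
f 74 78 73
f 77 75 73
f 73 78 77
f 77 76 75
f 78 76 77
f 80 82 79
f 83 80 79
f 79 82 81
f 81 83 79
f 80 86 82
f 84 80 83
f 84 86 80
f 82 86 81
f 85 83 81
f 81 86 85
f 85 84 83
f 86 84 85



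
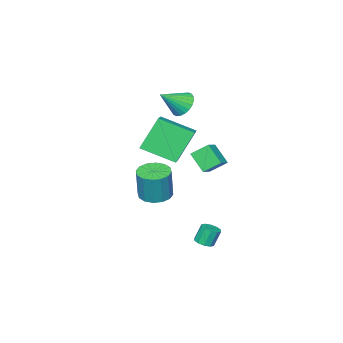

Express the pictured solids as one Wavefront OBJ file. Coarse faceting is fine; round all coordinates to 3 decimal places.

v -3.615 -2.275 2.755
v -3.039 -2.153 2.101
v -2.365 -2.765 3.765
v -3.038 -1.844 2.25
v -3.124 -1.6 2.476
v -3.286 -1.459 2.744
v -3.497 -1.442 3.014
v -3.726 -1.552 3.245
v -3.939 -1.772 3.401
v -4.102 -2.068 3.459
v -4.191 -2.396 3.409
v -4.192 -2.706 3.261
v -4.106 -2.949 3.035
v -3.944 -3.091 2.767
v -3.733 -3.107 2.497
v -3.504 -2.998 2.266
v -3.291 -2.778 2.11
v -3.128 -2.481 2.052
v 2.54 1.729 -0.173
v 3.423 1.84 -0.308
v 3.683 1.981 1.498
v 2.8 1.871 1.633
v 3.245 2.27 -0.316
v 3.505 2.411 1.49
v 2.879 2.556 -0.286
v 3.138 2.697 1.52
v 2.421 2.62 -0.225
v 2.681 2.761 1.581
v 1.996 2.446 -0.151
v 2.255 2.587 1.655
v 1.716 2.079 -0.082
v 1.976 2.221 1.724
v 1.657 1.619 -0.038
v 1.917 1.76 1.768
v 1.835 1.189 -0.03
v 2.095 1.33 1.776
v 2.202 0.903 -0.06
v 2.461 1.044 1.746
v 2.659 0.839 -0.121
v 2.919 0.98 1.685
v 3.085 1.013 -0.195
v 3.344 1.154 1.611
v 3.364 1.379 -0.264
v 3.624 1.521 1.542
v 1.529 -0.213 2.228
v 0.413 0.024 4.038
v 0.59 1.427 1.434
v -0.526 1.664 3.245
v 2.566 0.636 2.755
v 1.45 0.873 4.566
v 1.627 2.276 1.962
v 0.511 2.513 3.772
v 0.555 3.256 -3.952
v 0.964 3.63 -3.869
v 0.613 3.798 -2.904
v 0.205 3.424 -2.988
v 0.69 3.798 -3.997
v 0.339 3.965 -3.033
v 0.365 3.759 -4.109
v 0.014 3.926 -3.144
v 0.112 3.528 -4.161
v -0.239 3.695 -3.196
v 0.029 3.193 -4.133
v -0.322 3.361 -3.168
v 0.147 2.882 -4.036
v -0.204 3.05 -3.071
v 0.421 2.715 -3.907
v 0.07 2.882 -2.943
v 0.746 2.754 -3.796
v 0.395 2.921 -2.831
v 0.999 2.985 -3.744
v 0.648 3.152 -2.779
v 1.082 3.319 -3.772
v 0.731 3.487 -2.807
v -4.293 -0.503 0.026
v -3.431 -0.194 0.452
v -4.189 0.526 -0.932
v -3.327 0.836 -0.506
v -3.673 -1.236 -0.694
v -2.811 -0.926 -0.268
v -3.569 -0.206 -1.652
v -2.707 0.103 -1.226
f 2 1 4
f 2 4 3
f 4 1 5
f 4 5 3
f 5 1 6
f 5 6 3
f 6 1 7
f 6 7 3
f 7 1 8
f 7 8 3
f 8 1 9
f 8 9 3
f 9 1 10
f 9 10 3
f 10 1 11
f 10 11 3
f 11 1 12
f 11 12 3
f 12 1 13
f 12 13 3
f 13 1 14
f 13 14 3
f 14 1 15
f 14 15 3
f 15 1 16
f 15 16 3
f 16 1 17
f 16 17 3
f 17 1 18
f 17 18 3
f 18 1 2
f 18 2 3
f 20 19 23
f 20 23 21
f 21 23 24
f 21 24 22
f 23 19 25
f 23 25 24
f 24 25 26
f 24 26 22
f 25 19 27
f 25 27 26
f 26 27 28
f 26 28 22
f 27 19 29
f 27 29 28
f 28 29 30
f 28 30 22
f 29 19 31
f 29 31 30
f 30 31 32
f 30 32 22
f 31 19 33
f 31 33 32
f 32 33 34
f 32 34 22
f 33 19 35
f 33 35 34
f 34 35 36
f 34 36 22
f 35 19 37
f 35 37 36
f 36 37 38
f 36 38 22
f 37 19 39
f 37 39 38
f 38 39 40
f 38 40 22
f 39 19 41
f 39 41 40
f 40 41 42
f 40 42 22
f 41 19 43
f 41 43 42
f 42 43 44
f 42 44 22
f 43 19 20
f 43 20 44
f 44 20 21
f 44 21 22
f 46 48 45
f 49 46 45
f 45 48 47
f 47 49 45
f 46 52 48
f 50 46 49
f 50 52 46
f 48 52 47
f 51 49 47
f 47 52 51
f 51 50 49
f 52 50 51
f 54 53 57
f 54 57 55
f 55 57 58
f 55 58 56
f 57 53 59
f 57 59 58
f 58 59 60
f 58 60 56
f 59 53 61
f 59 61 60
f 60 61 62
f 60 62 56
f 61 53 63
f 61 63 62
f 62 63 64
f 62 64 56
f 63 53 65
f 63 65 64
f 64 65 66
f 64 66 56
f 65 53 67
f 65 67 66
f 66 67 68
f 66 68 56
f 67 53 69
f 67 69 68
f 68 69 70
f 68 70 56
f 69 53 71
f 69 71 70
f 70 71 72
f 70 72 56
f 71 53 73
f 71 73 72
f 72 73 74
f 72 74 56
f 73 53 54
f 73 54 74
f 74 54 55
f 74 55 56
f 76 78 75
f 79 76 75
f 75 78 77
f 77 79 75
f 76 82 78
f 80 76 79
f 80 82 76
f 78 82 77
f 81 79 77
f 77 82 81
f 81 80 79
f 82 80 81



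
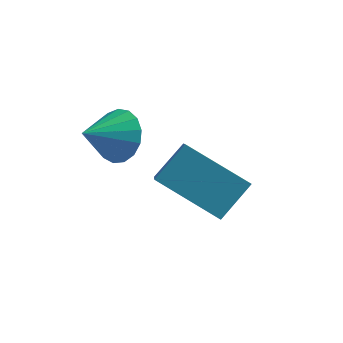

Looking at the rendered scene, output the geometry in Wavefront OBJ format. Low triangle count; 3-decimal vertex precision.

v 0.05 -0.594 -2.446
v -1.387 -0.294 -1.671
v -0.334 1.07 -3.802
v -1.771 1.37 -3.027
v 0.551 0.07 -1.773
v -0.886 0.37 -0.998
v 0.167 1.734 -3.129
v -1.27 2.034 -2.354
v -2.264 0.281 -0.892
v -1.881 0.361 -0.336
v -2.856 -0.381 -0.388
v -2.111 0.589 -0.306
v -2.375 0.747 -0.41
v -2.615 0.798 -0.624
v -2.774 0.73 -0.9
v -2.816 0.56 -1.174
v -2.732 0.325 -1.383
v -2.541 0.08 -1.48
v -2.286 -0.119 -1.442
v -2.026 -0.226 -1.278
v -1.821 -0.218 -1.025
v -1.717 -0.095 -0.742
v -1.739 0.114 -0.493
f 2 4 1
f 5 2 1
f 1 4 3
f 3 5 1
f 2 8 4
f 6 2 5
f 6 8 2
f 4 8 3
f 7 5 3
f 3 8 7
f 7 6 5
f 8 6 7
f 10 9 12
f 10 12 11
f 12 9 13
f 12 13 11
f 13 9 14
f 13 14 11
f 14 9 15
f 14 15 11
f 15 9 16
f 15 16 11
f 16 9 17
f 16 17 11
f 17 9 18
f 17 18 11
f 18 9 19
f 18 19 11
f 19 9 20
f 19 20 11
f 20 9 21
f 20 21 11
f 21 9 22
f 21 22 11
f 22 9 23
f 22 23 11
f 23 9 10
f 23 10 11



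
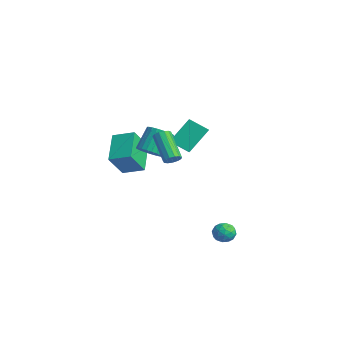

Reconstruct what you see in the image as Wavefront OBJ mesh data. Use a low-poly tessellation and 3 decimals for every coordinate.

v -2.352 -1.087 1.092
v -2.535 0.169 2.493
v -3.142 -0.75 0.687
v -3.325 0.506 2.087
v -1.635 -0.226 0.413
v -1.818 1.03 1.813
v -2.425 0.111 0.007
v -2.608 1.367 1.408
v 2.203 0.112 -3.554
v 2.695 0.443 -3.915
v 2.825 -0.823 -3.565
v 3.317 -0.492 -3.926
v 3.198 -0.321 -3.264
v 2.814 0.257 -3.257
v 2.706 -0.637 -4.223
v 2.322 -0.059 -4.216
v 3.006 -0.019 -4.328
v 3.31 0.175 -3.736
v 2.21 -0.555 -3.744
v 2.514 -0.361 -3.152
v 2.395 0.36 -3.733
v 3.125 -0.74 -3.747
v 3.056 -0.639 -3.358
v 3.345 -0.445 -3.57
v 2.464 0.25 -3.347
v 2.753 0.445 -3.559
v 3.049 -0.005 -3.176
v 2.767 -0.825 -3.921
v 3.056 -0.63 -4.133
v 2.175 0.065 -3.91
v 2.464 0.259 -4.122
v 2.471 -0.375 -4.304
v 2.866 0.282 -4.189
v 3.232 -0.267 -4.195
v 2.873 -0.352 -4.37
v 2.647 -0.013 -4.366
v 3.045 0.397 -3.84
v 3.41 -0.153 -3.847
v 3.341 -0.052 -3.458
v 3.115 0.287 -3.454
v 3.227 0.125 -4.083
v 2.11 -0.227 -3.633
v 2.475 -0.777 -3.64
v 2.405 -0.667 -4.026
v 2.179 -0.328 -4.022
v 2.288 -0.113 -3.285
v 2.654 -0.662 -3.291
v 2.873 -0.367 -3.114
v 2.647 -0.028 -3.11
v 2.293 -0.505 -3.397
v -3.532 -3.406 -1.42
v -3.076 -4.413 0.014
v -5.029 -2.555 -0.346
v -4.574 -3.562 1.088
v -2.686 -2.438 -1.008
v -2.231 -3.445 0.426
v -4.184 -1.587 0.066
v -3.728 -2.594 1.5
v 3.672 -3.58 2.793
v 3.94 -3.868 3.102
v 2.536 -3.847 4.337
v 2.268 -3.56 4.027
v 4.002 -3.601 3.168
v 2.597 -3.58 4.403
v 3.959 -3.328 3.115
v 2.555 -3.307 4.35
v 3.825 -3.134 2.96
v 2.421 -3.114 4.194
v 3.643 -3.083 2.751
v 2.238 -3.062 3.986
v 3.47 -3.189 2.556
v 2.065 -3.169 3.79
v 3.361 -3.42 2.436
v 1.956 -3.399 3.67
v 3.351 -3.701 2.429
v 1.946 -3.681 3.664
v 3.443 -3.944 2.538
v 2.038 -3.924 3.772
v 3.608 -4.072 2.727
v 2.203 -4.051 3.962
v 3.793 -4.043 2.938
v 2.389 -4.023 4.172
v -0.017 -3.282 1.683
v 0.654 -3.438 2.05
v 0.187 -2.594 3.263
v -0.483 -2.438 2.897
v 0.726 -3.183 1.9
v 0.259 -2.339 3.114
v 0.685 -2.943 1.717
v 0.219 -2.099 2.931
v 0.537 -2.755 1.53
v 0.071 -1.911 2.743
v 0.305 -2.646 1.365
v -0.161 -1.803 2.579
v 0.024 -2.635 1.249
v -0.443 -1.791 2.463
v -0.263 -2.722 1.199
v -0.73 -1.878 2.413
v -0.513 -2.894 1.223
v -0.98 -2.051 2.437
v -0.687 -3.126 1.317
v -1.154 -2.282 2.53
v -0.759 -3.381 1.466
v -1.226 -2.537 2.68
v -0.719 -3.621 1.649
v -1.185 -2.777 2.863
v -0.571 -3.809 1.837
v -1.037 -2.965 3.05
v -0.339 -3.917 2.001
v -0.805 -3.074 3.215
v -0.057 -3.929 2.117
v -0.524 -3.085 3.331
v 0.23 -3.842 2.167
v -0.237 -2.998 3.381
v 0.48 -3.669 2.143
v 0.013 -2.826 3.357
f 2 4 1
f 5 2 1
f 1 4 3
f 3 5 1
f 2 8 4
f 6 2 5
f 6 8 2
f 4 8 3
f 7 5 3
f 3 8 7
f 7 6 5
f 8 6 7
f 9 46 25
f 46 20 49
f 25 49 14
f 46 49 25
f 9 25 21
f 25 14 26
f 21 26 10
f 25 26 21
f 9 21 30
f 21 10 31
f 30 31 16
f 21 31 30
f 9 30 42
f 30 16 45
f 42 45 19
f 30 45 42
f 9 42 46
f 42 19 50
f 46 50 20
f 42 50 46
f 10 26 37
f 26 14 40
f 37 40 18
f 26 40 37
f 14 49 27
f 49 20 48
f 27 48 13
f 49 48 27
f 20 50 47
f 50 19 43
f 47 43 11
f 50 43 47
f 19 45 44
f 45 16 32
f 44 32 15
f 45 32 44
f 16 31 36
f 31 10 33
f 36 33 17
f 31 33 36
f 12 38 24
f 38 18 39
f 24 39 13
f 38 39 24
f 12 24 22
f 24 13 23
f 22 23 11
f 24 23 22
f 12 22 29
f 22 11 28
f 29 28 15
f 22 28 29
f 12 29 34
f 29 15 35
f 34 35 17
f 29 35 34
f 12 34 38
f 34 17 41
f 38 41 18
f 34 41 38
f 13 39 27
f 39 18 40
f 27 40 14
f 39 40 27
f 11 23 47
f 23 13 48
f 47 48 20
f 23 48 47
f 15 28 44
f 28 11 43
f 44 43 19
f 28 43 44
f 17 35 36
f 35 15 32
f 36 32 16
f 35 32 36
f 18 41 37
f 41 17 33
f 37 33 10
f 41 33 37
f 52 54 51
f 55 52 51
f 51 54 53
f 53 55 51
f 52 58 54
f 56 52 55
f 56 58 52
f 54 58 53
f 57 55 53
f 53 58 57
f 57 56 55
f 58 56 57
f 60 59 63
f 60 63 61
f 61 63 64
f 61 64 62
f 63 59 65
f 63 65 64
f 64 65 66
f 64 66 62
f 65 59 67
f 65 67 66
f 66 67 68
f 66 68 62
f 67 59 69
f 67 69 68
f 68 69 70
f 68 70 62
f 69 59 71
f 69 71 70
f 70 71 72
f 70 72 62
f 71 59 73
f 71 73 72
f 72 73 74
f 72 74 62
f 73 59 75
f 73 75 74
f 74 75 76
f 74 76 62
f 75 59 77
f 75 77 76
f 76 77 78
f 76 78 62
f 77 59 79
f 77 79 78
f 78 79 80
f 78 80 62
f 79 59 81
f 79 81 80
f 80 81 82
f 80 82 62
f 81 59 60
f 81 60 82
f 82 60 61
f 82 61 62
f 84 83 87
f 84 87 85
f 85 87 88
f 85 88 86
f 87 83 89
f 87 89 88
f 88 89 90
f 88 90 86
f 89 83 91
f 89 91 90
f 90 91 92
f 90 92 86
f 91 83 93
f 91 93 92
f 92 93 94
f 92 94 86
f 93 83 95
f 93 95 94
f 94 95 96
f 94 96 86
f 95 83 97
f 95 97 96
f 96 97 98
f 96 98 86
f 97 83 99
f 97 99 98
f 98 99 100
f 98 100 86
f 99 83 101
f 99 101 100
f 100 101 102
f 100 102 86
f 101 83 103
f 101 103 102
f 102 103 104
f 102 104 86
f 103 83 105
f 103 105 104
f 104 105 106
f 104 106 86
f 105 83 107
f 105 107 106
f 106 107 108
f 106 108 86
f 107 83 109
f 107 109 108
f 108 109 110
f 108 110 86
f 109 83 111
f 109 111 110
f 110 111 112
f 110 112 86
f 111 83 113
f 111 113 112
f 112 113 114
f 112 114 86
f 113 83 115
f 113 115 114
f 114 115 116
f 114 116 86
f 115 83 84
f 115 84 116
f 116 84 85
f 116 85 86



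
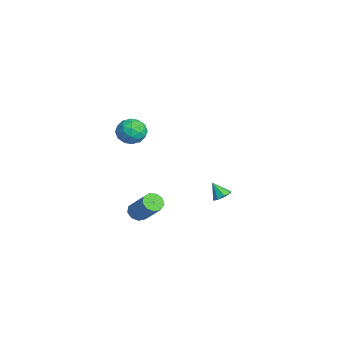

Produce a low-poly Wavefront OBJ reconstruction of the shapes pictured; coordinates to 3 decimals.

v 0.95 1.676 -2.888
v 1.407 1.336 -2.865
v 0.57 1.224 -2.032
v 1.464 1.708 -2.643
v 1.22 2.061 -2.565
v 0.818 2.189 -2.676
v 0.493 2.016 -2.911
v 0.436 1.645 -3.132
v 0.68 1.292 -3.211
v 1.082 1.164 -3.1
v 3.202 -3.184 4.495
v 3.712 -2.819 3.933
v 3.468 -4.401 3.947
v 3.978 -4.036 3.385
v 4.197 -4.063 4.197
v 4.033 -3.311 4.536
v 3.147 -3.909 3.344
v 2.983 -3.157 3.683
v 3.678 -3.267 3.222
v 4.327 -3.363 3.749
v 2.853 -3.857 4.131
v 3.502 -3.953 4.658
v 3.434 -2.895 4.262
v 3.746 -4.325 3.618
v 3.875 -4.341 4.095
v 4.175 -4.127 3.765
v 3.623 -3.184 4.616
v 3.922 -2.97 4.286
v 4.207 -3.701 4.441
v 3.258 -4.25 3.594
v 3.557 -4.036 3.264
v 3.005 -3.093 4.115
v 3.305 -2.879 3.785
v 2.973 -3.519 3.439
v 3.713 -2.944 3.514
v 3.869 -3.659 3.192
v 3.381 -3.584 3.168
v 3.285 -3.142 3.367
v 4.094 -3 3.824
v 4.251 -3.715 3.501
v 4.38 -3.731 3.978
v 4.283 -3.289 4.178
v 4.074 -3.263 3.406
v 2.929 -3.505 4.379
v 3.086 -4.22 4.056
v 2.897 -3.931 3.702
v 2.8 -3.489 3.902
v 3.311 -3.561 4.688
v 3.467 -4.276 4.366
v 3.895 -4.078 4.513
v 3.799 -3.636 4.712
v 3.106 -3.957 4.474
v 1.165 -2.856 -3.386
v 1.571 -3.286 -3.571
v 2.801 -2.714 -2.199
v 2.395 -2.284 -2.014
v 1.638 -2.924 -3.782
v 2.868 -2.352 -2.409
v 1.483 -2.53 -3.807
v 2.713 -1.958 -2.434
v 1.179 -2.288 -3.636
v 2.41 -1.717 -2.263
v 0.869 -2.312 -3.347
v 2.099 -1.741 -1.975
v 0.697 -2.591 -3.078
v 1.927 -2.019 -1.705
v 0.744 -2.993 -2.952
v 1.975 -2.421 -1.579
v 0.988 -3.331 -3.03
v 2.218 -2.76 -1.657
v 1.315 -3.447 -3.274
v 2.545 -2.875 -1.902
f 2 1 4
f 2 4 3
f 4 1 5
f 4 5 3
f 5 1 6
f 5 6 3
f 6 1 7
f 6 7 3
f 7 1 8
f 7 8 3
f 8 1 9
f 8 9 3
f 9 1 10
f 9 10 3
f 10 1 2
f 10 2 3
f 11 48 27
f 48 22 51
f 27 51 16
f 48 51 27
f 11 27 23
f 27 16 28
f 23 28 12
f 27 28 23
f 11 23 32
f 23 12 33
f 32 33 18
f 23 33 32
f 11 32 44
f 32 18 47
f 44 47 21
f 32 47 44
f 11 44 48
f 44 21 52
f 48 52 22
f 44 52 48
f 12 28 39
f 28 16 42
f 39 42 20
f 28 42 39
f 16 51 29
f 51 22 50
f 29 50 15
f 51 50 29
f 22 52 49
f 52 21 45
f 49 45 13
f 52 45 49
f 21 47 46
f 47 18 34
f 46 34 17
f 47 34 46
f 18 33 38
f 33 12 35
f 38 35 19
f 33 35 38
f 14 40 26
f 40 20 41
f 26 41 15
f 40 41 26
f 14 26 24
f 26 15 25
f 24 25 13
f 26 25 24
f 14 24 31
f 24 13 30
f 31 30 17
f 24 30 31
f 14 31 36
f 31 17 37
f 36 37 19
f 31 37 36
f 14 36 40
f 36 19 43
f 40 43 20
f 36 43 40
f 15 41 29
f 41 20 42
f 29 42 16
f 41 42 29
f 13 25 49
f 25 15 50
f 49 50 22
f 25 50 49
f 17 30 46
f 30 13 45
f 46 45 21
f 30 45 46
f 19 37 38
f 37 17 34
f 38 34 18
f 37 34 38
f 20 43 39
f 43 19 35
f 39 35 12
f 43 35 39
f 54 53 57
f 54 57 55
f 55 57 58
f 55 58 56
f 57 53 59
f 57 59 58
f 58 59 60
f 58 60 56
f 59 53 61
f 59 61 60
f 60 61 62
f 60 62 56
f 61 53 63
f 61 63 62
f 62 63 64
f 62 64 56
f 63 53 65
f 63 65 64
f 64 65 66
f 64 66 56
f 65 53 67
f 65 67 66
f 66 67 68
f 66 68 56
f 67 53 69
f 67 69 68
f 68 69 70
f 68 70 56
f 69 53 71
f 69 71 70
f 70 71 72
f 70 72 56
f 71 53 54
f 71 54 72
f 72 54 55
f 72 55 56



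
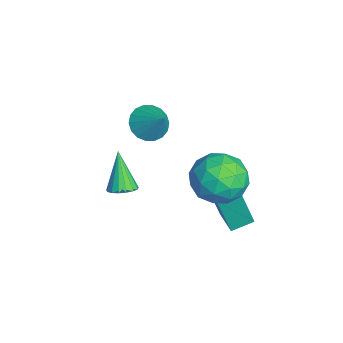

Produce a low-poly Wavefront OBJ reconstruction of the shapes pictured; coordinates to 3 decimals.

v 1.568 2.562 -5.077
v 1.621 1.944 -2.976
v 1.348 3.516 -4.79
v 1.401 2.898 -2.69
v 2.759 2.822 -5.03
v 2.812 2.204 -2.93
v 2.539 3.776 -4.744
v 2.592 3.158 -2.643
v 1.517 -1.327 -3.024
v 1.921 -1.782 -2.826
v 0.643 -1.393 -1.396
v 2.058 -1.521 -2.742
v 2.071 -1.216 -2.723
v 1.957 -0.936 -2.773
v 1.742 -0.745 -2.88
v 1.476 -0.688 -3.021
v 1.219 -0.777 -3.162
v 1.031 -0.992 -3.272
v 0.954 -1.284 -3.325
v 1.006 -1.586 -3.309
v 1.175 -1.828 -3.229
v 1.423 -1.955 -3.101
v 1.692 -1.939 -2.956
v -2.095 0.125 -2.194
v -1.642 -0.652 -2.234
v -1.125 0.635 -1.126
v -1.458 -0.427 -2.509
v -1.4 -0.092 -2.722
v -1.48 0.285 -2.83
v -1.681 0.631 -2.812
v -1.965 0.876 -2.672
v -2.274 0.973 -2.436
v -2.548 0.902 -2.153
v -2.732 0.677 -1.878
v -2.791 0.342 -1.665
v -2.711 -0.035 -1.557
v -2.509 -0.381 -1.575
v -2.226 -0.626 -1.716
v -1.916 -0.723 -1.951
v 2.337 2.878 -2.555
v 3.085 3.441 -1.724
v 2.395 1.179 -1.456
v 3.143 1.742 -0.625
v 1.947 2.094 -0.73
v 1.911 3.144 -1.409
v 3.569 1.476 -1.771
v 3.533 2.526 -2.45
v 3.846 2.574 -1.24
v 2.844 2.956 -0.596
v 2.636 1.664 -2.584
v 1.634 2.046 -1.94
v 2.706 3.309 -2.236
v 2.774 1.311 -0.944
v 2.071 1.518 -1.006
v 2.511 1.849 -0.517
v 2.016 3.134 -2.05
v 2.455 3.465 -1.562
v 1.786 2.673 -0.978
v 3.025 1.155 -1.618
v 3.464 1.486 -1.13
v 2.969 2.771 -2.663
v 3.409 3.102 -2.174
v 3.694 1.947 -2.202
v 3.593 3.13 -1.463
v 3.627 2.131 -0.817
v 3.878 1.975 -1.491
v 3.856 2.592 -1.89
v 3.004 3.355 -1.085
v 3.038 2.356 -0.439
v 2.335 2.563 -0.5
v 2.314 3.18 -0.899
v 3.451 2.845 -0.8
v 2.442 2.264 -2.741
v 2.476 1.265 -2.095
v 3.166 1.44 -2.281
v 3.145 2.057 -2.68
v 1.853 2.489 -2.363
v 1.887 1.49 -1.717
v 1.624 2.028 -1.29
v 1.602 2.645 -1.689
v 2.029 1.775 -2.38
f 2 4 1
f 5 2 1
f 1 4 3
f 3 5 1
f 2 8 4
f 6 2 5
f 6 8 2
f 4 8 3
f 7 5 3
f 3 8 7
f 7 6 5
f 8 6 7
f 10 9 12
f 10 12 11
f 12 9 13
f 12 13 11
f 13 9 14
f 13 14 11
f 14 9 15
f 14 15 11
f 15 9 16
f 15 16 11
f 16 9 17
f 16 17 11
f 17 9 18
f 17 18 11
f 18 9 19
f 18 19 11
f 19 9 20
f 19 20 11
f 20 9 21
f 20 21 11
f 21 9 22
f 21 22 11
f 22 9 23
f 22 23 11
f 23 9 10
f 23 10 11
f 25 24 27
f 25 27 26
f 27 24 28
f 27 28 26
f 28 24 29
f 28 29 26
f 29 24 30
f 29 30 26
f 30 24 31
f 30 31 26
f 31 24 32
f 31 32 26
f 32 24 33
f 32 33 26
f 33 24 34
f 33 34 26
f 34 24 35
f 34 35 26
f 35 24 36
f 35 36 26
f 36 24 37
f 36 37 26
f 37 24 38
f 37 38 26
f 38 24 39
f 38 39 26
f 39 24 25
f 39 25 26
f 40 77 56
f 77 51 80
f 56 80 45
f 77 80 56
f 40 56 52
f 56 45 57
f 52 57 41
f 56 57 52
f 40 52 61
f 52 41 62
f 61 62 47
f 52 62 61
f 40 61 73
f 61 47 76
f 73 76 50
f 61 76 73
f 40 73 77
f 73 50 81
f 77 81 51
f 73 81 77
f 41 57 68
f 57 45 71
f 68 71 49
f 57 71 68
f 45 80 58
f 80 51 79
f 58 79 44
f 80 79 58
f 51 81 78
f 81 50 74
f 78 74 42
f 81 74 78
f 50 76 75
f 76 47 63
f 75 63 46
f 76 63 75
f 47 62 67
f 62 41 64
f 67 64 48
f 62 64 67
f 43 69 55
f 69 49 70
f 55 70 44
f 69 70 55
f 43 55 53
f 55 44 54
f 53 54 42
f 55 54 53
f 43 53 60
f 53 42 59
f 60 59 46
f 53 59 60
f 43 60 65
f 60 46 66
f 65 66 48
f 60 66 65
f 43 65 69
f 65 48 72
f 69 72 49
f 65 72 69
f 44 70 58
f 70 49 71
f 58 71 45
f 70 71 58
f 42 54 78
f 54 44 79
f 78 79 51
f 54 79 78
f 46 59 75
f 59 42 74
f 75 74 50
f 59 74 75
f 48 66 67
f 66 46 63
f 67 63 47
f 66 63 67
f 49 72 68
f 72 48 64
f 68 64 41
f 72 64 68



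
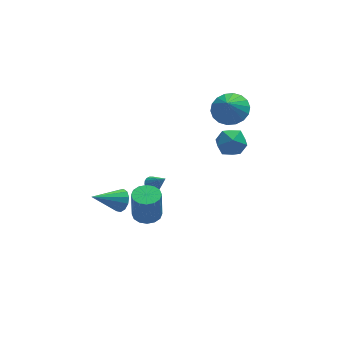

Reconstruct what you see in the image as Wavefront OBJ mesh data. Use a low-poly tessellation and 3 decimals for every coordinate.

v -2.909 0.126 -3.088
v -2.55 -0.234 -2.536
v -4.591 -0.026 -2.092
v -2.532 0.178 -2.442
v -2.633 0.573 -2.553
v -2.822 0.826 -2.834
v -3.038 0.857 -3.195
v -3.214 0.655 -3.522
v -3.293 0.286 -3.712
v -3.25 -0.135 -3.703
v -3.099 -0.472 -3.499
v -2.887 -0.62 -3.164
v -2.683 -0.531 -2.805
v -1.44 -1.053 -0.884
v -0.975 -0.996 -1.086
v -0.92 -1.727 0.124
v -0.995 -0.813 -0.953
v -1.103 -0.678 -0.807
v -1.277 -0.616 -0.676
v -1.484 -0.641 -0.586
v -1.682 -0.748 -0.555
v -1.832 -0.914 -0.59
v -1.905 -1.109 -0.682
v -1.885 -1.292 -0.815
v -1.777 -1.427 -0.962
v -1.602 -1.489 -1.093
v -1.395 -1.464 -1.182
v -1.197 -1.357 -1.213
v -1.047 -1.191 -1.179
v 2.785 -1.382 1.753
v 3.548 -1.67 2.293
v 1.812 -2.21 2.687
v 2.575 -2.498 3.227
v 2.289 -1.563 3.245
v 2.89 -1.052 2.668
v 2.47 -2.828 2.312
v 3.071 -2.317 1.735
v 3.353 -2.564 2.638
v 3.241 -1.782 3.214
v 2.119 -2.098 1.766
v 2.007 -1.316 2.342
v -2.185 -2.521 -1.88
v -1.408 -2.748 -1.872
v -1.437 -2.786 -0.092
v -2.215 -2.559 -0.1
v -1.399 -2.329 -1.863
v -1.428 -2.367 -0.083
v -1.6 -1.961 -1.858
v -1.63 -1.999 -0.079
v -1.959 -1.744 -1.859
v -1.988 -1.781 -0.08
v -2.378 -1.734 -1.866
v -2.407 -1.772 -0.087
v -2.745 -1.936 -1.877
v -2.775 -1.974 -0.097
v -2.963 -2.294 -1.888
v -2.992 -2.332 -0.108
v -2.972 -2.713 -1.897
v -3.001 -2.751 -0.117
v -2.77 -3.081 -1.901
v -2.8 -3.119 -0.122
v -2.412 -3.299 -1.9
v -2.441 -3.336 -0.121
v -1.993 -3.308 -1.893
v -2.022 -3.346 -0.114
v -1.625 -3.106 -1.883
v -1.655 -3.144 -0.103
v 3.423 0.499 2.99
v 4.233 1.018 3.504
v 3.057 0.061 4.01
v 3.873 1.343 3.514
v 3.424 1.501 3.42
v 2.975 1.46 3.241
v 2.614 1.229 3.013
v 2.414 0.854 2.779
v 2.414 0.408 2.588
v 2.614 -0.019 2.476
v 2.974 -0.344 2.466
v 3.423 -0.502 2.559
v 3.872 -0.461 2.738
v 4.233 -0.231 2.967
v 4.433 0.145 3.2
v 4.433 0.59 3.392
f 2 1 4
f 2 4 3
f 4 1 5
f 4 5 3
f 5 1 6
f 5 6 3
f 6 1 7
f 6 7 3
f 7 1 8
f 7 8 3
f 8 1 9
f 8 9 3
f 9 1 10
f 9 10 3
f 10 1 11
f 10 11 3
f 11 1 12
f 11 12 3
f 12 1 13
f 12 13 3
f 13 1 2
f 13 2 3
f 15 14 17
f 15 17 16
f 17 14 18
f 17 18 16
f 18 14 19
f 18 19 16
f 19 14 20
f 19 20 16
f 20 14 21
f 20 21 16
f 21 14 22
f 21 22 16
f 22 14 23
f 22 23 16
f 23 14 24
f 23 24 16
f 24 14 25
f 24 25 16
f 25 14 26
f 25 26 16
f 26 14 27
f 26 27 16
f 27 14 28
f 27 28 16
f 28 14 29
f 28 29 16
f 29 14 15
f 29 15 16
f 30 41 35
f 30 35 31
f 30 31 37
f 30 37 40
f 30 40 41
f 31 35 39
f 35 41 34
f 41 40 32
f 40 37 36
f 37 31 38
f 33 39 34
f 33 34 32
f 33 32 36
f 33 36 38
f 33 38 39
f 34 39 35
f 32 34 41
f 36 32 40
f 38 36 37
f 39 38 31
f 43 42 46
f 43 46 44
f 44 46 47
f 44 47 45
f 46 42 48
f 46 48 47
f 47 48 49
f 47 49 45
f 48 42 50
f 48 50 49
f 49 50 51
f 49 51 45
f 50 42 52
f 50 52 51
f 51 52 53
f 51 53 45
f 52 42 54
f 52 54 53
f 53 54 55
f 53 55 45
f 54 42 56
f 54 56 55
f 55 56 57
f 55 57 45
f 56 42 58
f 56 58 57
f 57 58 59
f 57 59 45
f 58 42 60
f 58 60 59
f 59 60 61
f 59 61 45
f 60 42 62
f 60 62 61
f 61 62 63
f 61 63 45
f 62 42 64
f 62 64 63
f 63 64 65
f 63 65 45
f 64 42 66
f 64 66 65
f 65 66 67
f 65 67 45
f 66 42 43
f 66 43 67
f 67 43 44
f 67 44 45
f 69 68 71
f 69 71 70
f 71 68 72
f 71 72 70
f 72 68 73
f 72 73 70
f 73 68 74
f 73 74 70
f 74 68 75
f 74 75 70
f 75 68 76
f 75 76 70
f 76 68 77
f 76 77 70
f 77 68 78
f 77 78 70
f 78 68 79
f 78 79 70
f 79 68 80
f 79 80 70
f 80 68 81
f 80 81 70
f 81 68 82
f 81 82 70
f 82 68 83
f 82 83 70
f 83 68 69
f 83 69 70



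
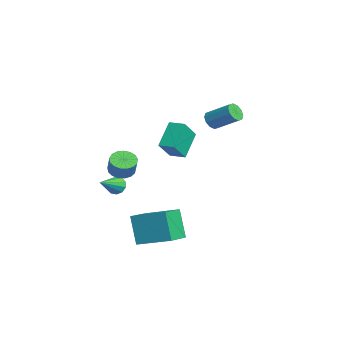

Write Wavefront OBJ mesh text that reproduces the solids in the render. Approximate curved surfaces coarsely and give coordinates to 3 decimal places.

v -2.495 -1.341 -2.994
v -2.159 -1.402 -3.511
v -1.485 -2.459 -2.206
v -2.006 -1.118 -3.304
v -2.041 -0.919 -2.978
v -2.248 -0.882 -2.658
v -2.55 -1.02 -2.467
v -2.831 -1.28 -2.477
v -2.983 -1.564 -2.684
v -2.949 -1.763 -3.01
v -2.741 -1.8 -3.33
v -2.439 -1.663 -3.521
v 0.795 3.084 2.722
v 1.302 2.84 2.488
v 2.193 3.872 3.344
v 1.685 4.116 3.578
v 1.193 3.121 2.262
v 2.084 4.154 3.118
v 0.932 3.389 2.212
v 1.823 4.421 3.068
v 0.618 3.539 2.356
v 1.509 4.571 3.213
v 0.372 3.516 2.641
v 1.263 4.548 3.497
v 0.287 3.328 2.956
v 1.178 4.36 3.812
v 0.396 3.046 3.182
v 1.287 4.079 4.038
v 0.657 2.779 3.232
v 1.548 3.811 4.088
v 0.971 2.629 3.087
v 1.862 3.661 3.944
v 1.217 2.652 2.803
v 2.108 3.684 3.659
v -0.331 -1.507 -0.843
v 0.254 -1.821 -1.192
v 0.816 -1.826 -0.247
v 0.231 -1.513 0.103
v 0.313 -1.468 -1.225
v 0.875 -1.474 -0.28
v 0.224 -1.124 -1.171
v 0.787 -1.13 -0.225
v 0.009 -0.868 -1.041
v 0.571 -0.874 -0.095
v -0.285 -0.759 -0.866
v 0.277 -0.765 0.08
v -0.589 -0.821 -0.685
v -0.027 -0.826 0.26
v -0.834 -1.04 -0.541
v -0.272 -1.046 0.405
v -0.964 -1.366 -0.466
v -0.402 -1.372 0.48
v -0.949 -1.724 -0.477
v -0.387 -1.73 0.469
v -0.792 -2.033 -0.572
v -0.23 -2.039 0.374
v -0.53 -2.221 -0.729
v 0.032 -2.227 0.217
v -0.222 -2.246 -0.912
v 0.34 -2.252 0.033
v 0.061 -2.101 -1.079
v 0.623 -2.107 -0.134
v -0.212 1.646 1.596
v 0.513 0.864 2.693
v 0.426 2.32 1.655
v 1.151 1.538 2.752
v 0.749 0.842 0.388
v 1.474 0.06 1.485
v 1.387 1.516 0.447
v 2.112 0.734 1.544
v 4.331 -1.788 -4.164
v 3.566 -1.918 -2.484
v 3.113 -0.732 -4.637
v 2.348 -0.862 -2.958
v 5.432 -0.238 -3.542
v 4.667 -0.368 -1.863
v 4.214 0.818 -4.016
v 3.449 0.688 -2.336
f 2 1 4
f 2 4 3
f 4 1 5
f 4 5 3
f 5 1 6
f 5 6 3
f 6 1 7
f 6 7 3
f 7 1 8
f 7 8 3
f 8 1 9
f 8 9 3
f 9 1 10
f 9 10 3
f 10 1 11
f 10 11 3
f 11 1 12
f 11 12 3
f 12 1 2
f 12 2 3
f 14 13 17
f 14 17 15
f 15 17 18
f 15 18 16
f 17 13 19
f 17 19 18
f 18 19 20
f 18 20 16
f 19 13 21
f 19 21 20
f 20 21 22
f 20 22 16
f 21 13 23
f 21 23 22
f 22 23 24
f 22 24 16
f 23 13 25
f 23 25 24
f 24 25 26
f 24 26 16
f 25 13 27
f 25 27 26
f 26 27 28
f 26 28 16
f 27 13 29
f 27 29 28
f 28 29 30
f 28 30 16
f 29 13 31
f 29 31 30
f 30 31 32
f 30 32 16
f 31 13 33
f 31 33 32
f 32 33 34
f 32 34 16
f 33 13 14
f 33 14 34
f 34 14 15
f 34 15 16
f 36 35 39
f 36 39 37
f 37 39 40
f 37 40 38
f 39 35 41
f 39 41 40
f 40 41 42
f 40 42 38
f 41 35 43
f 41 43 42
f 42 43 44
f 42 44 38
f 43 35 45
f 43 45 44
f 44 45 46
f 44 46 38
f 45 35 47
f 45 47 46
f 46 47 48
f 46 48 38
f 47 35 49
f 47 49 48
f 48 49 50
f 48 50 38
f 49 35 51
f 49 51 50
f 50 51 52
f 50 52 38
f 51 35 53
f 51 53 52
f 52 53 54
f 52 54 38
f 53 35 55
f 53 55 54
f 54 55 56
f 54 56 38
f 55 35 57
f 55 57 56
f 56 57 58
f 56 58 38
f 57 35 59
f 57 59 58
f 58 59 60
f 58 60 38
f 59 35 61
f 59 61 60
f 60 61 62
f 60 62 38
f 61 35 36
f 61 36 62
f 62 36 37
f 62 37 38
f 64 66 63
f 67 64 63
f 63 66 65
f 65 67 63
f 64 70 66
f 68 64 67
f 68 70 64
f 66 70 65
f 69 67 65
f 65 70 69
f 69 68 67
f 70 68 69
f 72 74 71
f 75 72 71
f 71 74 73
f 73 75 71
f 72 78 74
f 76 72 75
f 76 78 72
f 74 78 73
f 77 75 73
f 73 78 77
f 77 76 75
f 78 76 77



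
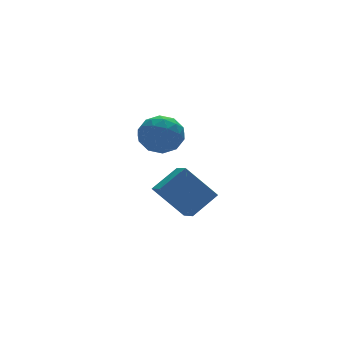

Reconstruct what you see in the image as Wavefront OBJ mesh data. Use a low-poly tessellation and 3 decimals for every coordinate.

v -1.442 -2.296 -0.267
v -0.05 -2.023 0.633
v -1.329 -1.183 -0.779
v 0.063 -0.91 0.121
v -0.243 -3.15 -1.861
v 1.149 -2.877 -0.961
v -0.13 -2.037 -2.373
v 1.262 -1.764 -1.473
v -3.207 -3.821 4.047
v -2.622 -3.425 3.212
v -1.738 -4.515 4.748
v -1.153 -4.119 3.913
v -1.588 -3.436 4.648
v -2.496 -3.008 4.215
v -1.864 -4.932 3.745
v -2.772 -4.504 3.312
v -1.791 -4.112 3.026
v -1.621 -3.187 3.584
v -2.739 -4.753 4.376
v -2.569 -3.828 4.934
v -3.043 -3.562 3.568
v -1.317 -4.378 4.392
v -1.573 -3.977 4.824
v -1.229 -3.744 4.334
v -2.97 -3.317 4.157
v -2.626 -3.084 3.667
v -2.018 -3.091 4.511
v -1.734 -4.856 4.293
v -1.39 -4.623 3.803
v -3.131 -4.196 3.626
v -2.787 -3.963 3.136
v -2.342 -4.849 3.449
v -2.211 -3.733 2.968
v -1.348 -4.141 3.38
v -1.766 -4.619 3.281
v -2.299 -4.367 3.026
v -2.111 -3.19 3.296
v -1.248 -3.597 3.708
v -1.504 -3.196 4.14
v -2.038 -2.944 3.885
v -1.623 -3.593 3.186
v -3.112 -4.343 4.252
v -2.249 -4.75 4.664
v -2.322 -4.996 4.075
v -2.856 -4.744 3.82
v -3.012 -3.799 4.58
v -2.149 -4.207 4.992
v -2.061 -3.573 4.934
v -2.594 -3.321 4.679
v -2.737 -4.347 4.774
f 2 4 1
f 5 2 1
f 1 4 3
f 3 5 1
f 2 8 4
f 6 2 5
f 6 8 2
f 4 8 3
f 7 5 3
f 3 8 7
f 7 6 5
f 8 6 7
f 9 46 25
f 46 20 49
f 25 49 14
f 46 49 25
f 9 25 21
f 25 14 26
f 21 26 10
f 25 26 21
f 9 21 30
f 21 10 31
f 30 31 16
f 21 31 30
f 9 30 42
f 30 16 45
f 42 45 19
f 30 45 42
f 9 42 46
f 42 19 50
f 46 50 20
f 42 50 46
f 10 26 37
f 26 14 40
f 37 40 18
f 26 40 37
f 14 49 27
f 49 20 48
f 27 48 13
f 49 48 27
f 20 50 47
f 50 19 43
f 47 43 11
f 50 43 47
f 19 45 44
f 45 16 32
f 44 32 15
f 45 32 44
f 16 31 36
f 31 10 33
f 36 33 17
f 31 33 36
f 12 38 24
f 38 18 39
f 24 39 13
f 38 39 24
f 12 24 22
f 24 13 23
f 22 23 11
f 24 23 22
f 12 22 29
f 22 11 28
f 29 28 15
f 22 28 29
f 12 29 34
f 29 15 35
f 34 35 17
f 29 35 34
f 12 34 38
f 34 17 41
f 38 41 18
f 34 41 38
f 13 39 27
f 39 18 40
f 27 40 14
f 39 40 27
f 11 23 47
f 23 13 48
f 47 48 20
f 23 48 47
f 15 28 44
f 28 11 43
f 44 43 19
f 28 43 44
f 17 35 36
f 35 15 32
f 36 32 16
f 35 32 36
f 18 41 37
f 41 17 33
f 37 33 10
f 41 33 37



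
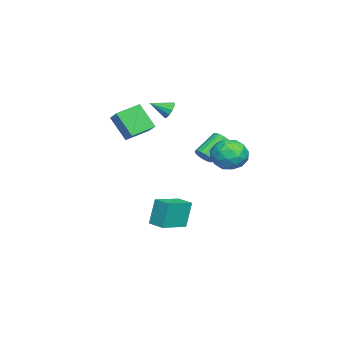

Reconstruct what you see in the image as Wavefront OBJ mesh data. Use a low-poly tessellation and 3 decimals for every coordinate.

v -1.444 1.166 0.464
v -0.948 1.613 0.638
v -2.16 2.52 1.769
v -2.656 2.074 1.596
v -1.09 1.752 0.374
v -2.302 2.659 1.505
v -1.314 1.756 0.131
v -2.526 2.663 1.262
v -1.567 1.626 -0.036
v -2.779 2.533 1.096
v -1.792 1.39 -0.088
v -3.004 2.297 1.044
v -1.938 1.103 -0.013
v -3.15 2.01 1.118
v -1.97 0.83 0.17
v -3.182 1.737 1.302
v -1.882 0.635 0.422
v -3.094 1.542 1.553
v -1.693 0.561 0.683
v -2.905 1.468 1.814
v -1.448 0.626 0.894
v -2.66 1.533 2.025
v -1.201 0.815 1.006
v -2.413 1.722 2.138
v -1.01 1.084 0.995
v -2.222 1.991 2.126
v -0.919 1.372 0.862
v -2.131 2.28 1.993
v -3.173 -1.35 3.558
v -2.867 -0.988 4.058
v -2.807 -2.55 4.202
v -3.236 -1.04 4.171
v -3.585 -1.191 4.088
v -3.803 -1.393 3.838
v -3.821 -1.581 3.498
v -3.634 -1.696 3.177
v -3.301 -1.701 2.977
v -2.927 -1.595 2.962
v -2.631 -1.412 3.135
v -2.508 -1.208 3.443
v -2.596 -1.05 3.787
v -0.329 -0.514 -4.817
v -0.711 -0.232 -2.946
v 0.31 0.466 -4.834
v -0.072 0.748 -2.964
v 1.332 -1.588 -4.316
v 0.95 -1.306 -2.446
v 1.971 -0.608 -4.334
v 1.589 -0.326 -2.463
v -5.455 -4.266 2.728
v -3.951 -3.462 3.673
v -4.997 -3.156 1.054
v -3.493 -2.352 1.999
v -4.447 -5.508 2.181
v -2.943 -4.704 3.126
v -3.989 -4.398 0.507
v -2.485 -3.594 1.452
v 1.616 4.039 2.399
v 2.57 4.657 1.956
v 2.77 2.463 2.684
v 3.724 3.081 2.241
v 3.24 3.395 3.316
v 2.527 4.368 3.14
v 2.813 2.752 1.5
v 2.1 3.725 1.324
v 3.309 3.861 1.4
v 3.574 4.259 2.523
v 1.766 2.861 2.117
v 2.031 3.259 3.24
v 1.992 4.486 2.152
v 3.348 2.634 2.488
v 3.064 2.818 3.12
v 3.625 3.181 2.859
v 1.967 4.316 2.848
v 2.527 4.68 2.588
v 2.922 3.938 3.388
v 2.813 2.44 2.052
v 3.373 2.804 1.792
v 1.715 3.939 1.781
v 2.276 4.302 1.52
v 2.418 3.182 1.252
v 2.987 4.382 1.565
v 3.665 3.456 1.733
v 3.13 3.262 1.297
v 2.71 3.834 1.194
v 3.142 4.615 2.225
v 3.82 3.689 2.393
v 3.536 3.873 3.025
v 3.117 4.446 2.921
v 3.577 4.148 1.898
v 1.52 3.431 2.247
v 2.198 2.505 2.415
v 2.223 2.674 1.719
v 1.804 3.247 1.615
v 1.675 3.664 2.907
v 2.353 2.738 3.075
v 2.63 3.286 3.446
v 2.21 3.858 3.343
v 1.763 2.972 2.742
f 2 1 5
f 2 5 3
f 3 5 6
f 3 6 4
f 5 1 7
f 5 7 6
f 6 7 8
f 6 8 4
f 7 1 9
f 7 9 8
f 8 9 10
f 8 10 4
f 9 1 11
f 9 11 10
f 10 11 12
f 10 12 4
f 11 1 13
f 11 13 12
f 12 13 14
f 12 14 4
f 13 1 15
f 13 15 14
f 14 15 16
f 14 16 4
f 15 1 17
f 15 17 16
f 16 17 18
f 16 18 4
f 17 1 19
f 17 19 18
f 18 19 20
f 18 20 4
f 19 1 21
f 19 21 20
f 20 21 22
f 20 22 4
f 21 1 23
f 21 23 22
f 22 23 24
f 22 24 4
f 23 1 25
f 23 25 24
f 24 25 26
f 24 26 4
f 25 1 27
f 25 27 26
f 26 27 28
f 26 28 4
f 27 1 2
f 27 2 28
f 28 2 3
f 28 3 4
f 30 29 32
f 30 32 31
f 32 29 33
f 32 33 31
f 33 29 34
f 33 34 31
f 34 29 35
f 34 35 31
f 35 29 36
f 35 36 31
f 36 29 37
f 36 37 31
f 37 29 38
f 37 38 31
f 38 29 39
f 38 39 31
f 39 29 40
f 39 40 31
f 40 29 41
f 40 41 31
f 41 29 30
f 41 30 31
f 43 45 42
f 46 43 42
f 42 45 44
f 44 46 42
f 43 49 45
f 47 43 46
f 47 49 43
f 45 49 44
f 48 46 44
f 44 49 48
f 48 47 46
f 49 47 48
f 51 53 50
f 54 51 50
f 50 53 52
f 52 54 50
f 51 57 53
f 55 51 54
f 55 57 51
f 53 57 52
f 56 54 52
f 52 57 56
f 56 55 54
f 57 55 56
f 58 95 74
f 95 69 98
f 74 98 63
f 95 98 74
f 58 74 70
f 74 63 75
f 70 75 59
f 74 75 70
f 58 70 79
f 70 59 80
f 79 80 65
f 70 80 79
f 58 79 91
f 79 65 94
f 91 94 68
f 79 94 91
f 58 91 95
f 91 68 99
f 95 99 69
f 91 99 95
f 59 75 86
f 75 63 89
f 86 89 67
f 75 89 86
f 63 98 76
f 98 69 97
f 76 97 62
f 98 97 76
f 69 99 96
f 99 68 92
f 96 92 60
f 99 92 96
f 68 94 93
f 94 65 81
f 93 81 64
f 94 81 93
f 65 80 85
f 80 59 82
f 85 82 66
f 80 82 85
f 61 87 73
f 87 67 88
f 73 88 62
f 87 88 73
f 61 73 71
f 73 62 72
f 71 72 60
f 73 72 71
f 61 71 78
f 71 60 77
f 78 77 64
f 71 77 78
f 61 78 83
f 78 64 84
f 83 84 66
f 78 84 83
f 61 83 87
f 83 66 90
f 87 90 67
f 83 90 87
f 62 88 76
f 88 67 89
f 76 89 63
f 88 89 76
f 60 72 96
f 72 62 97
f 96 97 69
f 72 97 96
f 64 77 93
f 77 60 92
f 93 92 68
f 77 92 93
f 66 84 85
f 84 64 81
f 85 81 65
f 84 81 85
f 67 90 86
f 90 66 82
f 86 82 59
f 90 82 86

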